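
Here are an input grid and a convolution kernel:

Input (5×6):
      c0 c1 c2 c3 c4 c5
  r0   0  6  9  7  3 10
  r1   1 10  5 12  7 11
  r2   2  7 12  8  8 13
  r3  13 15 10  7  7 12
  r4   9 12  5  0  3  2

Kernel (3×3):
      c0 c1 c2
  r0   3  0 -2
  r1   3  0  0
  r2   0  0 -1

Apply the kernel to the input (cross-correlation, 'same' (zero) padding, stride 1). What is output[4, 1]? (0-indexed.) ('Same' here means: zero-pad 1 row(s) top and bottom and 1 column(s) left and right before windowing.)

The receptive field on the zero-padded input at this output position is [13 15 10 / 9 12 5 / 0 0 0]. Elementwise product with the kernel and sum: 13·3 + 10·-2 + 9·3 + 0·-1.

46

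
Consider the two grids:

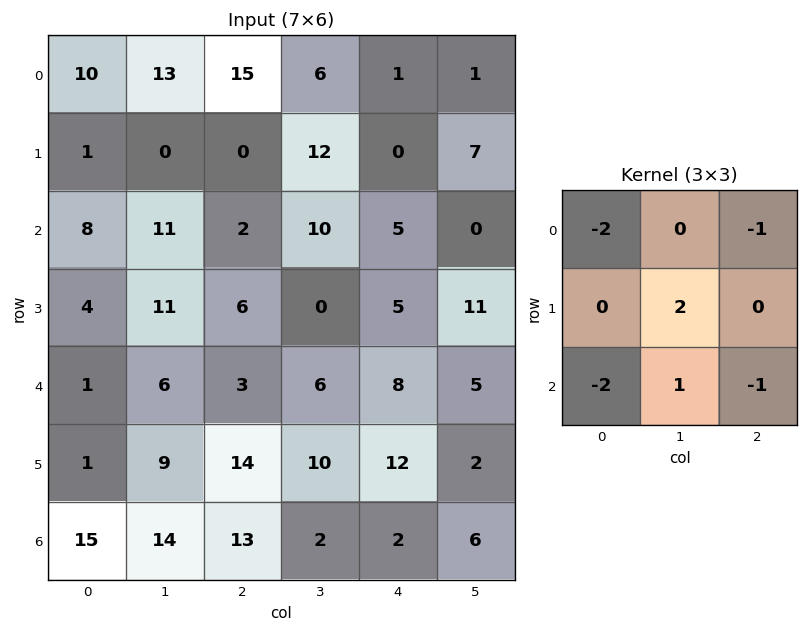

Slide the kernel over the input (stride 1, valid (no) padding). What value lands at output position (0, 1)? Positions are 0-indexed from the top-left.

-62

The receptive field on the input at this output position is [13 15 6 / 0 0 12 / 11 2 10]. Elementwise product with the kernel and sum: 13·-2 + 6·-1 + 0·2 + 11·-2 + 2·1 + 10·-1.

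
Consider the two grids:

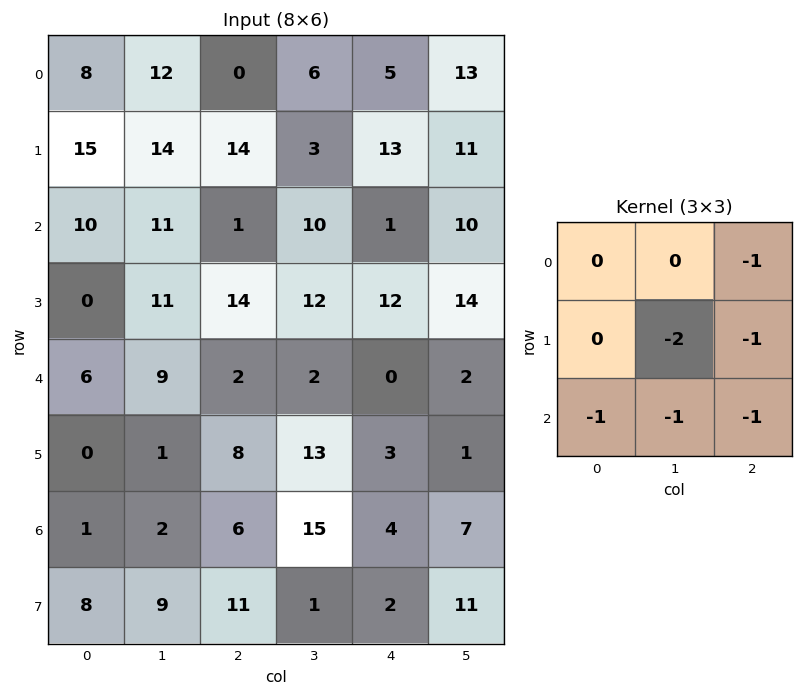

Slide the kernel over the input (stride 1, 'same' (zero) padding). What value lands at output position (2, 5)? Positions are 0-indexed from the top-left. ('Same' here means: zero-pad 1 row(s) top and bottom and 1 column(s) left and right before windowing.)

The receptive field on the zero-padded input at this output position is [13 11 0 / 1 10 0 / 12 14 0]. Elementwise product with the kernel and sum: 0·-1 + 10·-2 + 0·-1 + 12·-1 + 14·-1 + 0·-1.

-46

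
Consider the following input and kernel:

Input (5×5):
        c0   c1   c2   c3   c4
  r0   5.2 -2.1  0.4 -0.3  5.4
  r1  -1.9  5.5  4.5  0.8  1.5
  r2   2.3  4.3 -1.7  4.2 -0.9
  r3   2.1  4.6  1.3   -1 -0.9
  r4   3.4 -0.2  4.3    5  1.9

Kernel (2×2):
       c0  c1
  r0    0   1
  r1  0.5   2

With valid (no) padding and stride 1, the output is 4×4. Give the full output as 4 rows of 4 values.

Output[0,0]: The receptive field on the input at this output position is [5.2 -2.1 / -1.9 5.5]. Elementwise product with the kernel and sum: -2.1·1 + -1.9·0.5 + 5.5·2.
Output[0,1]: The receptive field on the input at this output position is [-2.1 0.4 / 5.5 4.5]. Elementwise product with the kernel and sum: 0.4·1 + 5.5·0.5 + 4.5·2.

7.95 12.15 3.55 8.8
15.25 3.25 8.35 1.8
14.55 3.2 2.85 -3.2
5.9 9.8 11.15 5.4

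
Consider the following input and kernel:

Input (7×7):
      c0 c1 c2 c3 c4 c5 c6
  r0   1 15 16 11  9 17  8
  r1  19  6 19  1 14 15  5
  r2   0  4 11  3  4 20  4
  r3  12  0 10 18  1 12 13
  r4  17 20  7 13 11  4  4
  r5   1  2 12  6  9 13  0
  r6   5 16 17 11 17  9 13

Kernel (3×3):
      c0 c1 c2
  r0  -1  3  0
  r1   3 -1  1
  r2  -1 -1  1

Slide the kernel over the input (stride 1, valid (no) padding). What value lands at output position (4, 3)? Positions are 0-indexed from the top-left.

23

The receptive field on the input at this output position is [13 11 4 / 6 9 13 / 11 17 9]. Elementwise product with the kernel and sum: 13·-1 + 11·3 + 6·3 + 9·-1 + 13·1 + 11·-1 + 17·-1 + 9·1.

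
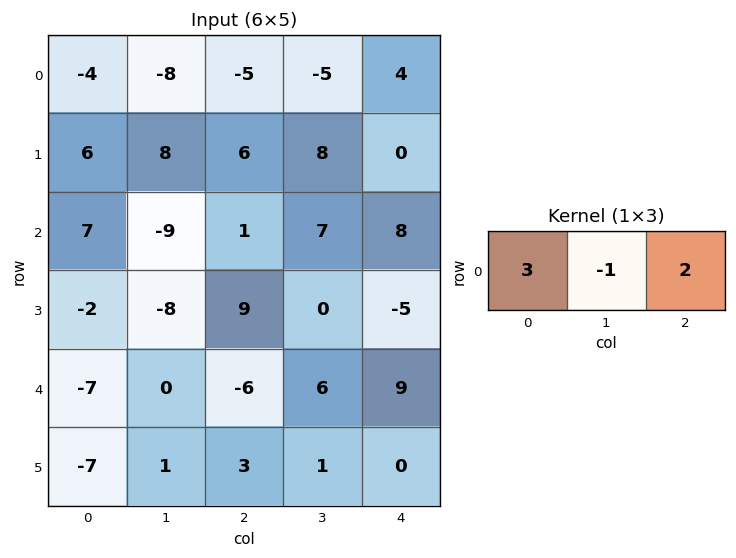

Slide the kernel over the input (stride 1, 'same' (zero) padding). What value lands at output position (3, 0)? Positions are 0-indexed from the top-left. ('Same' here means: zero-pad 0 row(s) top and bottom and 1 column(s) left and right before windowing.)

The receptive field on the zero-padded input at this output position is [0 -2 -8]. Elementwise product with the kernel and sum: 0·3 + -2·-1 + -8·2.

-14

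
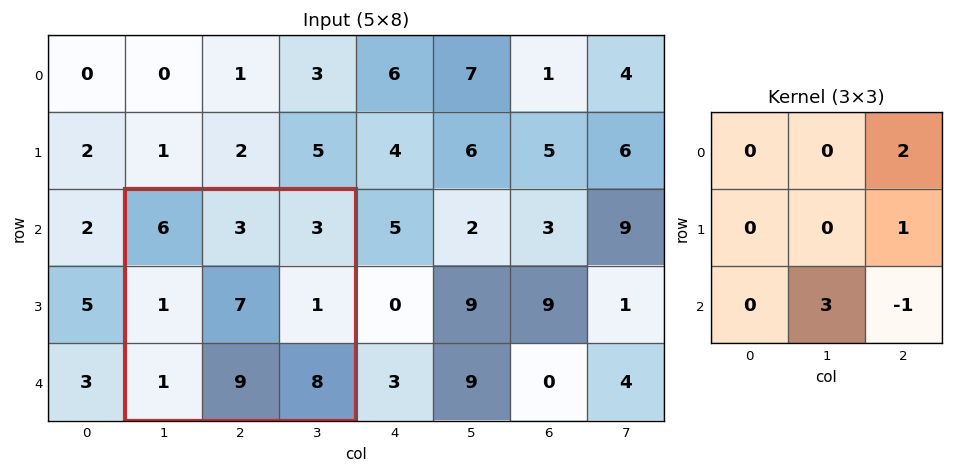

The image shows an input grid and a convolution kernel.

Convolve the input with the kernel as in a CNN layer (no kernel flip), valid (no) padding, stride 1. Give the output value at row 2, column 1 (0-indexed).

26

The receptive field on the input at this output position is [6 3 3 / 1 7 1 / 1 9 8]. Elementwise product with the kernel and sum: 3·2 + 1·1 + 9·3 + 8·-1.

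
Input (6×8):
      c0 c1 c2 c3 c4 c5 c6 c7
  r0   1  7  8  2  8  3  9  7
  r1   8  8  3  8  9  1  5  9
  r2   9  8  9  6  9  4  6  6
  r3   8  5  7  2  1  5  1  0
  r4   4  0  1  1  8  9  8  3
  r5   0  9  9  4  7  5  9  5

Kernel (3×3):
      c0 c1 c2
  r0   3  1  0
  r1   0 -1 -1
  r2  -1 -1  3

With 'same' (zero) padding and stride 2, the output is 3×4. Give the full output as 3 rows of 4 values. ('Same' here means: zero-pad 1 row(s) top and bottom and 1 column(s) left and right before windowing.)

8 3 -25 5
-2 6 32 -10
31 14 -6 6

Output[0,0]: The receptive field on the zero-padded input at this output position is [0 0 0 / 0 1 7 / 0 8 8]. Elementwise product with the kernel and sum: 0·3 + 0·1 + 1·-1 + 7·-1 + 0·-1 + 8·-1 + 8·3.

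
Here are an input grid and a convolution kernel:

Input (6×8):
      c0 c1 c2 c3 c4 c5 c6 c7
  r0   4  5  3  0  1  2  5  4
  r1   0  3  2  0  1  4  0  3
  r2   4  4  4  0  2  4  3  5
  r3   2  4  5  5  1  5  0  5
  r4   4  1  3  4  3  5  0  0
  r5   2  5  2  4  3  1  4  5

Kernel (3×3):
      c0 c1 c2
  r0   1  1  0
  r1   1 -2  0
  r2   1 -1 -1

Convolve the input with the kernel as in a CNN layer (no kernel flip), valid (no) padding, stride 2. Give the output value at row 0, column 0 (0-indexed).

The receptive field on the input at this output position is [4 5 3 / 0 3 2 / 4 4 4]. Elementwise product with the kernel and sum: 4·1 + 5·1 + 0·1 + 3·-2 + 4·1 + 4·-1 + 4·-1.

-1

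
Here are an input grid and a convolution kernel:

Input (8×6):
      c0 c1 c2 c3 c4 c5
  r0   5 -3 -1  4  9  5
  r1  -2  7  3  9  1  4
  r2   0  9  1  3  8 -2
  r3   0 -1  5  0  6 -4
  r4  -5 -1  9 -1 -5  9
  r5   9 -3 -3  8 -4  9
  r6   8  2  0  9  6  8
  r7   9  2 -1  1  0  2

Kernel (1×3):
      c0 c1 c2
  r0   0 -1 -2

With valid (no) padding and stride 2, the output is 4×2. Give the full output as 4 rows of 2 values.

5 -22
-11 -19
-17 11
-2 -21

Output[0,0]: The receptive field on the input at this output position is [5 -3 -1]. Elementwise product with the kernel and sum: -3·-1 + -1·-2.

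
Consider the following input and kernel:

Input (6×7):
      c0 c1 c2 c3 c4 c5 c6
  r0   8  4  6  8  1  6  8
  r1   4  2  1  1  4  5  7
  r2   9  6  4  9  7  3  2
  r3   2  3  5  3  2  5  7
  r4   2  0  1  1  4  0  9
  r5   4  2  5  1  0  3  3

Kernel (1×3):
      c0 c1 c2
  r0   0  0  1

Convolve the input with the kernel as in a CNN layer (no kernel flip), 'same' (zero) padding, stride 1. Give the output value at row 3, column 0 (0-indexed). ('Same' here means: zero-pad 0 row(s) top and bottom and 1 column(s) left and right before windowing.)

The receptive field on the zero-padded input at this output position is [0 2 3]. Elementwise product with the kernel and sum: 3·1.

3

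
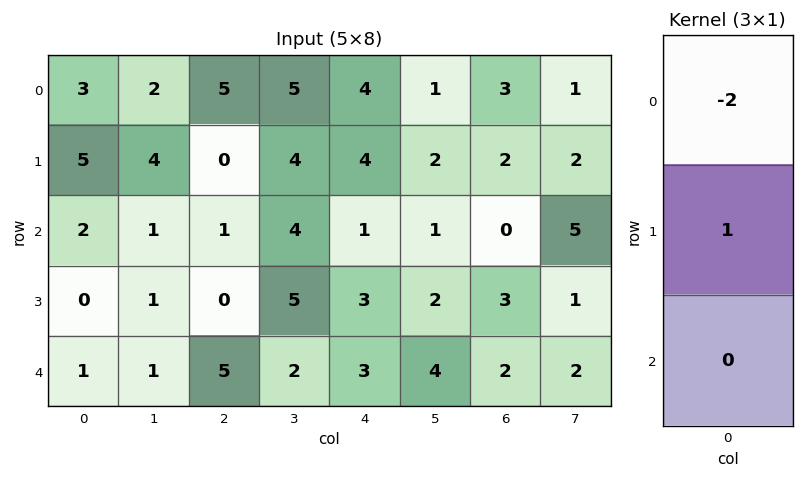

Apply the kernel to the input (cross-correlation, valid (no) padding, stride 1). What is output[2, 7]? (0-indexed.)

-9

The receptive field on the input at this output position is [5 / 1 / 2]. Elementwise product with the kernel and sum: 5·-2 + 1·1.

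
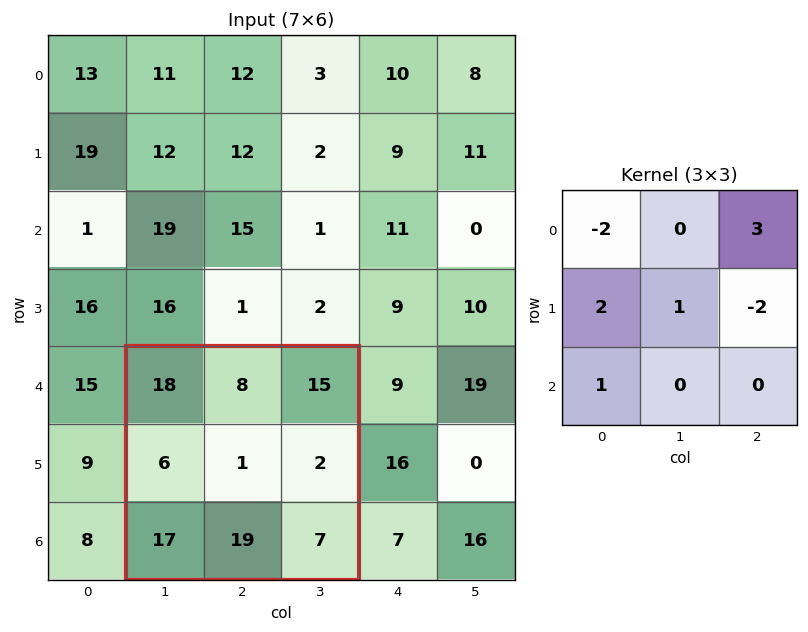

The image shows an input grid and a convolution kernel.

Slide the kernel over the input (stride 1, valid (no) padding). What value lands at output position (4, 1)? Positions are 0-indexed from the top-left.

The receptive field on the input at this output position is [18 8 15 / 6 1 2 / 17 19 7]. Elementwise product with the kernel and sum: 18·-2 + 15·3 + 6·2 + 1·1 + 2·-2 + 17·1.

35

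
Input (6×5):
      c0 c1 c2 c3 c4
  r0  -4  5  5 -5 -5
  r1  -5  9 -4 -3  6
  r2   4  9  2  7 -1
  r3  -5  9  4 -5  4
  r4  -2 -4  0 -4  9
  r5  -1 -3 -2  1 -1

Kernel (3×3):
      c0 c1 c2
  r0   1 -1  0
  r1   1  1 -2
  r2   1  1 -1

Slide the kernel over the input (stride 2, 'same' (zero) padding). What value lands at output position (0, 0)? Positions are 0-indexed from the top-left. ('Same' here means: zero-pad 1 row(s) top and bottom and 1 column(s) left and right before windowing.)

The receptive field on the zero-padded input at this output position is [0 0 0 / 0 -4 5 / 0 -5 9]. Elementwise product with the kernel and sum: 0·1 + 0·-1 + 0·1 + -4·1 + 5·-2 + 0·1 + -5·1 + 9·-1.

-28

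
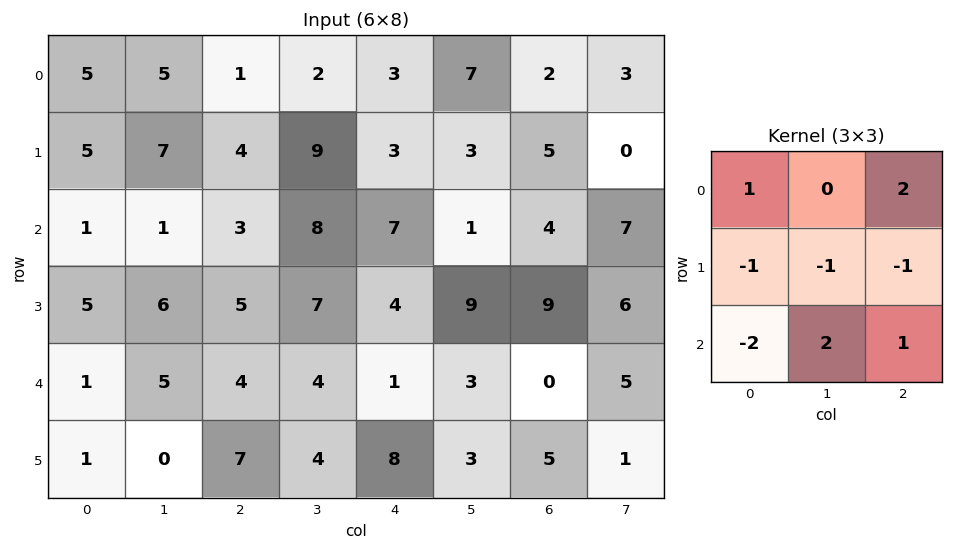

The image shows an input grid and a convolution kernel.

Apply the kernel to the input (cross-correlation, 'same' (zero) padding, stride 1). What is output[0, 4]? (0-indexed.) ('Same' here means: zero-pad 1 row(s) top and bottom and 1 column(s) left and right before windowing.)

The receptive field on the zero-padded input at this output position is [0 0 0 / 2 3 7 / 9 3 3]. Elementwise product with the kernel and sum: 0·1 + 0·2 + 2·-1 + 3·-1 + 7·-1 + 9·-2 + 3·2 + 3·1.

-21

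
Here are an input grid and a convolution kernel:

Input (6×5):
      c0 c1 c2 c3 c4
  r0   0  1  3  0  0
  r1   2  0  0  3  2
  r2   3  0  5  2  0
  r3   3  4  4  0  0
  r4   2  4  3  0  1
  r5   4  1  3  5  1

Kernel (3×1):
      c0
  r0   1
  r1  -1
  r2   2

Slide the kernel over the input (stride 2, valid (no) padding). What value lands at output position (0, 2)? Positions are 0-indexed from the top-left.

-2

The receptive field on the input at this output position is [0 / 2 / 0]. Elementwise product with the kernel and sum: 0·1 + 2·-1 + 0·2.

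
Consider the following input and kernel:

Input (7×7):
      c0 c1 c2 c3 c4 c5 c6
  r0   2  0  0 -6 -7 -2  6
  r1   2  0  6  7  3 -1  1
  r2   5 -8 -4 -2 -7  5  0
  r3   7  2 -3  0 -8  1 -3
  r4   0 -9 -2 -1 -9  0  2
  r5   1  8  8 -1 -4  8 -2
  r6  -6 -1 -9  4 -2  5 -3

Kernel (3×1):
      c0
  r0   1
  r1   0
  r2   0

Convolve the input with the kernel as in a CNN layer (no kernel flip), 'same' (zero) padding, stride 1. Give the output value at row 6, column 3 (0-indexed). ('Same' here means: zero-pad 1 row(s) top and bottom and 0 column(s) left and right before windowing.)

-1

The receptive field on the zero-padded input at this output position is [-1 / 4 / 0]. Elementwise product with the kernel and sum: -1·1.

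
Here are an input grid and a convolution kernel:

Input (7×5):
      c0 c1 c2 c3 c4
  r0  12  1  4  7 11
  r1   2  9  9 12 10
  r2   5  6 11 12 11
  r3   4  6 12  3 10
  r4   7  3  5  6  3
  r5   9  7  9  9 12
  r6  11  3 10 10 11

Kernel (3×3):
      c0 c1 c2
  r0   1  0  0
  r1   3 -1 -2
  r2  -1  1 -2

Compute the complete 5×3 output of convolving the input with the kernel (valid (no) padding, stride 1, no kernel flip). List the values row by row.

Output[0,0]: The receptive field on the input at this output position is [12 1 4 / 2 9 9 / 5 6 11]. Elementwise product with the kernel and sum: 12·1 + 2·3 + 9·-1 + 9·-2 + 5·-1 + 6·1 + 11·-2.

-30 -24 -22
-33 -8 -21
-27 -4 19
-8 -18 -9
-19 -16 -23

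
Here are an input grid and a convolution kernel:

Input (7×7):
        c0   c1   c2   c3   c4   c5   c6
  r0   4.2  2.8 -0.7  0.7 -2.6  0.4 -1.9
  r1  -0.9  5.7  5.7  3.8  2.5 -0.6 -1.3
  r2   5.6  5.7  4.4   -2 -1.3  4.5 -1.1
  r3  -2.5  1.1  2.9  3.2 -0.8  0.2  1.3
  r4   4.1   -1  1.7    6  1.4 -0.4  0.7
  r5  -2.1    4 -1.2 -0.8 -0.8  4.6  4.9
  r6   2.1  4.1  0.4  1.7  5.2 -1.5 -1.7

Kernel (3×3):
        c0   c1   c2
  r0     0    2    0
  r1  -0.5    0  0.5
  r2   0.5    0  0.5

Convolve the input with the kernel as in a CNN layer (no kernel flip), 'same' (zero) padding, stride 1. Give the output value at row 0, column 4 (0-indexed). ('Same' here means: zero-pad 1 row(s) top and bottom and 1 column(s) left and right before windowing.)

The receptive field on the zero-padded input at this output position is [0 0 0 / 0.7 -2.6 0.4 / 3.8 2.5 -0.6]. Elementwise product with the kernel and sum: 0·2 + 0.7·-0.5 + 0.4·0.5 + 3.8·0.5 + -0.6·0.5.

1.45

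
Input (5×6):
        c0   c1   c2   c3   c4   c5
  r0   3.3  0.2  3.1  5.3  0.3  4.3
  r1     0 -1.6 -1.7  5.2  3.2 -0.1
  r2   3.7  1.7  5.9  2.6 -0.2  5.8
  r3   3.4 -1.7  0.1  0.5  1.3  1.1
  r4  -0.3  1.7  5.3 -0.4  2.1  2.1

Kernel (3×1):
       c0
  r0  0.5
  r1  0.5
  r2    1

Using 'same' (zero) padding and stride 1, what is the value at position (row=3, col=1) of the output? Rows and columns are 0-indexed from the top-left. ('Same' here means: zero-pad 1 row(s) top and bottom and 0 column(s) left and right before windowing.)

1.7

The receptive field on the zero-padded input at this output position is [1.7 / -1.7 / 1.7]. Elementwise product with the kernel and sum: 1.7·0.5 + -1.7·0.5 + 1.7·1.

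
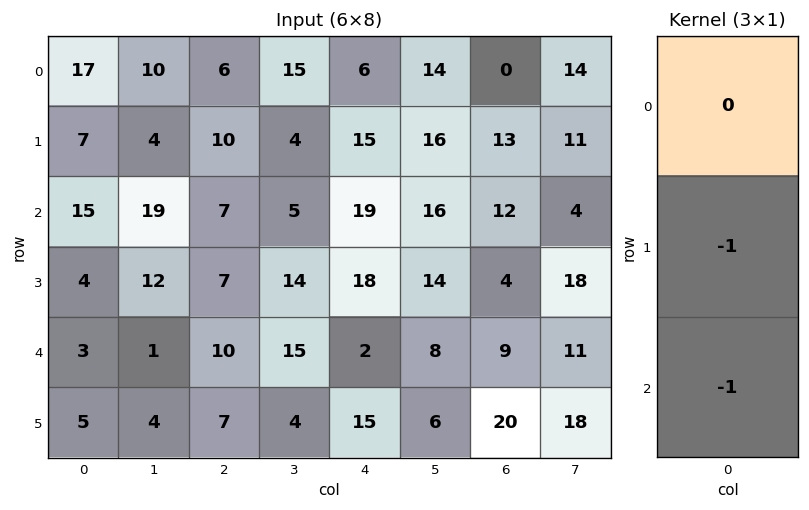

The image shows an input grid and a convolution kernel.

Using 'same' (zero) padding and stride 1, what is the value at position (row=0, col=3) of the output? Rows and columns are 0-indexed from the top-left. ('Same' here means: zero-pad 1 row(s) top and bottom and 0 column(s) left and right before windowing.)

-19

The receptive field on the zero-padded input at this output position is [0 / 15 / 4]. Elementwise product with the kernel and sum: 15·-1 + 4·-1.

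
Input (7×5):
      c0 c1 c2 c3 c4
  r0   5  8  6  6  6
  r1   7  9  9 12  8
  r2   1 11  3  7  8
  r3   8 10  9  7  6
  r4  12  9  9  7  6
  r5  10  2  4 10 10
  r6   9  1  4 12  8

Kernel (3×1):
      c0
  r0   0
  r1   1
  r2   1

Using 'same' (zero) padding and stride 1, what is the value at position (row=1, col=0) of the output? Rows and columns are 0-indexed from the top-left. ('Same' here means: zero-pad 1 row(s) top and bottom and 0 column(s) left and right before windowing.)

The receptive field on the zero-padded input at this output position is [5 / 7 / 1]. Elementwise product with the kernel and sum: 7·1 + 1·1.

8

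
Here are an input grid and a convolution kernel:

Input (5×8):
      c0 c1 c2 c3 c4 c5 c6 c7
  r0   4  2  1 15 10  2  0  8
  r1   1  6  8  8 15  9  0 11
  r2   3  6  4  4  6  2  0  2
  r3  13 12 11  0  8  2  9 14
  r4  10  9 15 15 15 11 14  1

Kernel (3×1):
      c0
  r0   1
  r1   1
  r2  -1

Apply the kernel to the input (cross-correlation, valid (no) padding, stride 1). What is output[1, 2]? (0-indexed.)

The receptive field on the input at this output position is [8 / 4 / 11]. Elementwise product with the kernel and sum: 8·1 + 4·1 + 11·-1.

1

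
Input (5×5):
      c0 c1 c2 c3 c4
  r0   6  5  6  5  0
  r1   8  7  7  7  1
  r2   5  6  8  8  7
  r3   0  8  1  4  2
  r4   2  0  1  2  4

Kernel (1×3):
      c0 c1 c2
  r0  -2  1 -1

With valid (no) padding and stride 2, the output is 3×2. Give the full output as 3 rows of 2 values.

-13 -7
-12 -15
-5 -4

Output[0,0]: The receptive field on the input at this output position is [6 5 6]. Elementwise product with the kernel and sum: 6·-2 + 5·1 + 6·-1.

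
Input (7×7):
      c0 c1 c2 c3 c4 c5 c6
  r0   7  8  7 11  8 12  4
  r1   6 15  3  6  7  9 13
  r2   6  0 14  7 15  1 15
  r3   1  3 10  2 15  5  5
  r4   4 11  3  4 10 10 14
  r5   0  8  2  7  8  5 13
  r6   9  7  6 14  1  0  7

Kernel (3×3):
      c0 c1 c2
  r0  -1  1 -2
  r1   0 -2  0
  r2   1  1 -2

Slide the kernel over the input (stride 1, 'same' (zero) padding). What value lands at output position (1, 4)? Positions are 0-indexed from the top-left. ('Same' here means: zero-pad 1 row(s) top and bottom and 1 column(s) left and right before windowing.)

-21

The receptive field on the zero-padded input at this output position is [11 8 12 / 6 7 9 / 7 15 1]. Elementwise product with the kernel and sum: 11·-1 + 8·1 + 12·-2 + 7·-2 + 7·1 + 15·1 + 1·-2.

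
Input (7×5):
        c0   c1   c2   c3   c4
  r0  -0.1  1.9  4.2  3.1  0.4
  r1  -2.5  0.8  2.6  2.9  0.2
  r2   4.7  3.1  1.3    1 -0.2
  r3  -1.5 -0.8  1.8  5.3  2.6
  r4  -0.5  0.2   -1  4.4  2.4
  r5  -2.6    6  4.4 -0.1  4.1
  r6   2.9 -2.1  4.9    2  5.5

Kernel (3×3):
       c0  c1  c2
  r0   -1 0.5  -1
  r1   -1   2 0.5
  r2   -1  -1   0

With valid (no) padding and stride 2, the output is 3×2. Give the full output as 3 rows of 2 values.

-5.55 -2.05
-3.35 6.1
17.6 -8.65

Output[0,0]: The receptive field on the input at this output position is [-0.1 1.9 4.2 / -2.5 0.8 2.6 / 4.7 3.1 1.3]. Elementwise product with the kernel and sum: -0.1·-1 + 1.9·0.5 + 4.2·-1 + -2.5·-1 + 0.8·2 + 2.6·0.5 + 4.7·-1 + 3.1·-1.
Output[0,1]: The receptive field on the input at this output position is [4.2 3.1 0.4 / 2.6 2.9 0.2 / 1.3 1 -0.2]. Elementwise product with the kernel and sum: 4.2·-1 + 3.1·0.5 + 0.4·-1 + 2.6·-1 + 2.9·2 + 0.2·0.5 + 1.3·-1 + 1·-1.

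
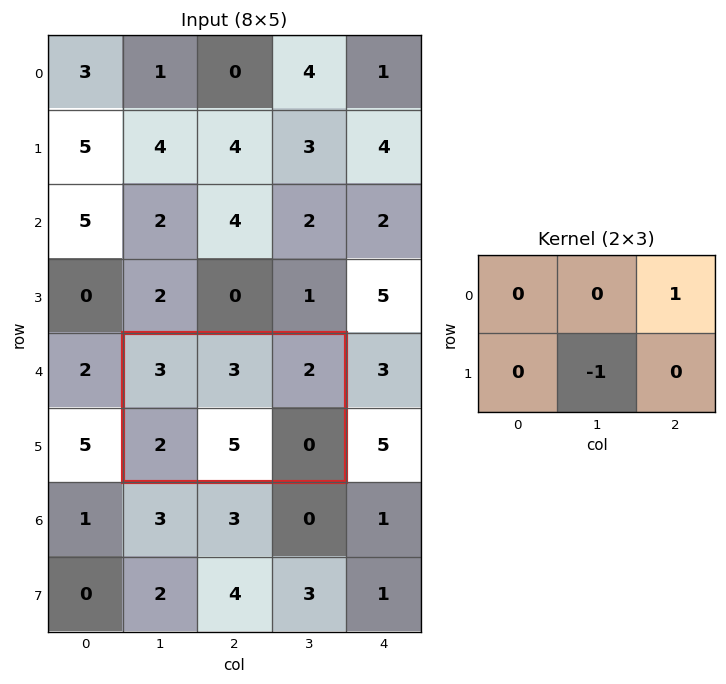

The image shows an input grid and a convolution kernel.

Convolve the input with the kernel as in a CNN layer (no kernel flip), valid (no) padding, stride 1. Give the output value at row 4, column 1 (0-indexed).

-3

The receptive field on the input at this output position is [3 3 2 / 2 5 0]. Elementwise product with the kernel and sum: 2·1 + 5·-1.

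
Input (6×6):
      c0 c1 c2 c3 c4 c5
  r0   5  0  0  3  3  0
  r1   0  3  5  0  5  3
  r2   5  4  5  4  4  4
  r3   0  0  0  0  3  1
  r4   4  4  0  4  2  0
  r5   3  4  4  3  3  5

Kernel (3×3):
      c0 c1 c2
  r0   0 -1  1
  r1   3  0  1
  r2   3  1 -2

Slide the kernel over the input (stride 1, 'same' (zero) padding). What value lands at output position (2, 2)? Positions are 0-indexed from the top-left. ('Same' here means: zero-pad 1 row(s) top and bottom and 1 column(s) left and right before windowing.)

11

The receptive field on the zero-padded input at this output position is [3 5 0 / 4 5 4 / 0 0 0]. Elementwise product with the kernel and sum: 5·-1 + 0·1 + 4·3 + 4·1 + 0·3 + 0·1 + 0·-2.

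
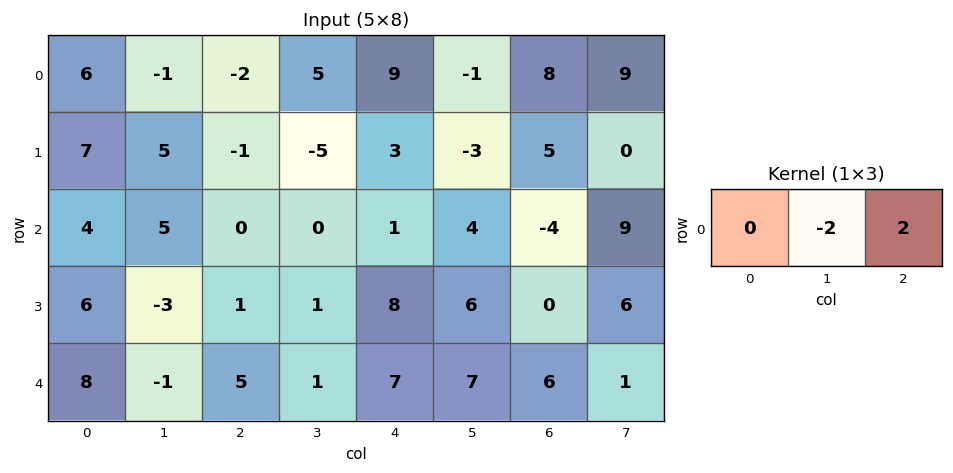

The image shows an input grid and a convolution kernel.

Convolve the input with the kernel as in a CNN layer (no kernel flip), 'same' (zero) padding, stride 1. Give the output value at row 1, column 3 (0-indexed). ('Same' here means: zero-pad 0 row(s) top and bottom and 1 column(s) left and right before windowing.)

The receptive field on the zero-padded input at this output position is [-1 -5 3]. Elementwise product with the kernel and sum: -5·-2 + 3·2.

16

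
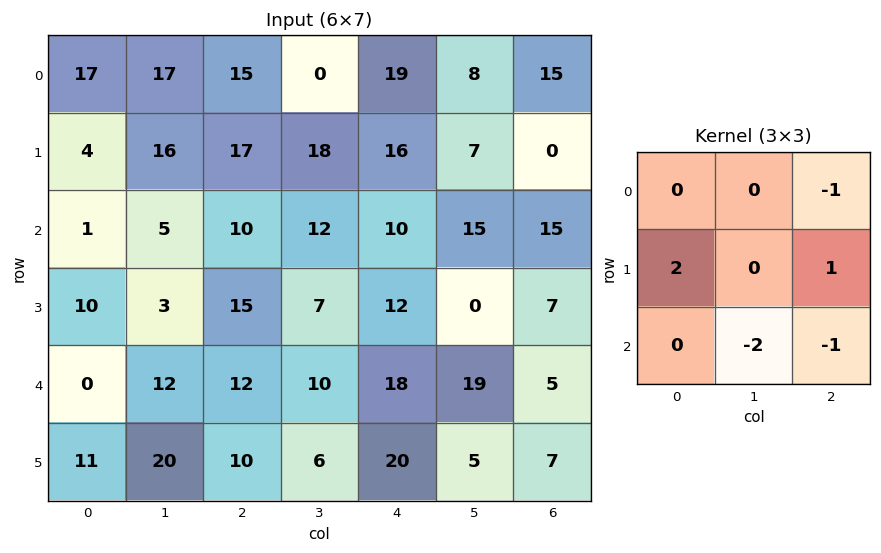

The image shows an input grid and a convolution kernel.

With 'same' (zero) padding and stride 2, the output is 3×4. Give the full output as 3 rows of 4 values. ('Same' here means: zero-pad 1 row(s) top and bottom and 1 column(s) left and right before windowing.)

-7 -18 -31 16
-34 -33 8 16
-33 1 -6 24

Output[0,0]: The receptive field on the zero-padded input at this output position is [0 0 0 / 0 17 17 / 0 4 16]. Elementwise product with the kernel and sum: 0·-1 + 0·2 + 17·1 + 4·-2 + 16·-1.
Output[0,1]: The receptive field on the zero-padded input at this output position is [0 0 0 / 17 15 0 / 16 17 18]. Elementwise product with the kernel and sum: 0·-1 + 17·2 + 0·1 + 17·-2 + 18·-1.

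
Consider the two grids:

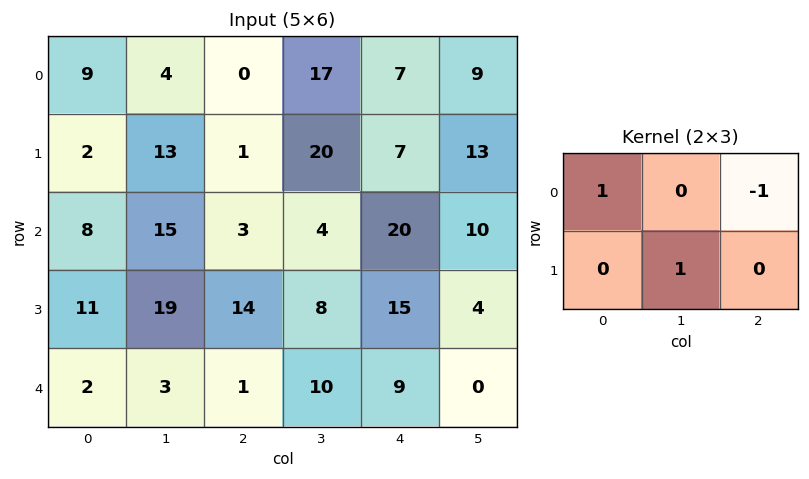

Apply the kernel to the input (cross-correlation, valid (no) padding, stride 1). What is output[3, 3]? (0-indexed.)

The receptive field on the input at this output position is [8 15 4 / 10 9 0]. Elementwise product with the kernel and sum: 8·1 + 4·-1 + 9·1.

13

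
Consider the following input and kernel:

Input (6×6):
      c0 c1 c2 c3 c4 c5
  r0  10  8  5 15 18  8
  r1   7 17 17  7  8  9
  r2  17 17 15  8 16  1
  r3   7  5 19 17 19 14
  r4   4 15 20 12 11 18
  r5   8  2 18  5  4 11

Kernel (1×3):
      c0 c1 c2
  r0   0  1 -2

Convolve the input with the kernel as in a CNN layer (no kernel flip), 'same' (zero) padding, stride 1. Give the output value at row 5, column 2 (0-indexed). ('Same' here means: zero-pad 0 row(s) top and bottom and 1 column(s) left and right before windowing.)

The receptive field on the zero-padded input at this output position is [2 18 5]. Elementwise product with the kernel and sum: 18·1 + 5·-2.

8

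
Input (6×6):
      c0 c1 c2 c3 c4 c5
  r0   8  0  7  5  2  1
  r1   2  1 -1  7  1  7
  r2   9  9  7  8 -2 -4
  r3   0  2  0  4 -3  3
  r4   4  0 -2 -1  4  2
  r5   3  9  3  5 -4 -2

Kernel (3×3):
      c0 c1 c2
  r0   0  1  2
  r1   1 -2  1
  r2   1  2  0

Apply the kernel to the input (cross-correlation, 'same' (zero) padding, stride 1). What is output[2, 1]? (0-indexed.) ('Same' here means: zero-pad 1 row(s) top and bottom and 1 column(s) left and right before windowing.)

The receptive field on the zero-padded input at this output position is [2 1 -1 / 9 9 7 / 0 2 0]. Elementwise product with the kernel and sum: 1·1 + -1·2 + 9·1 + 9·-2 + 7·1 + 0·1 + 2·2.

1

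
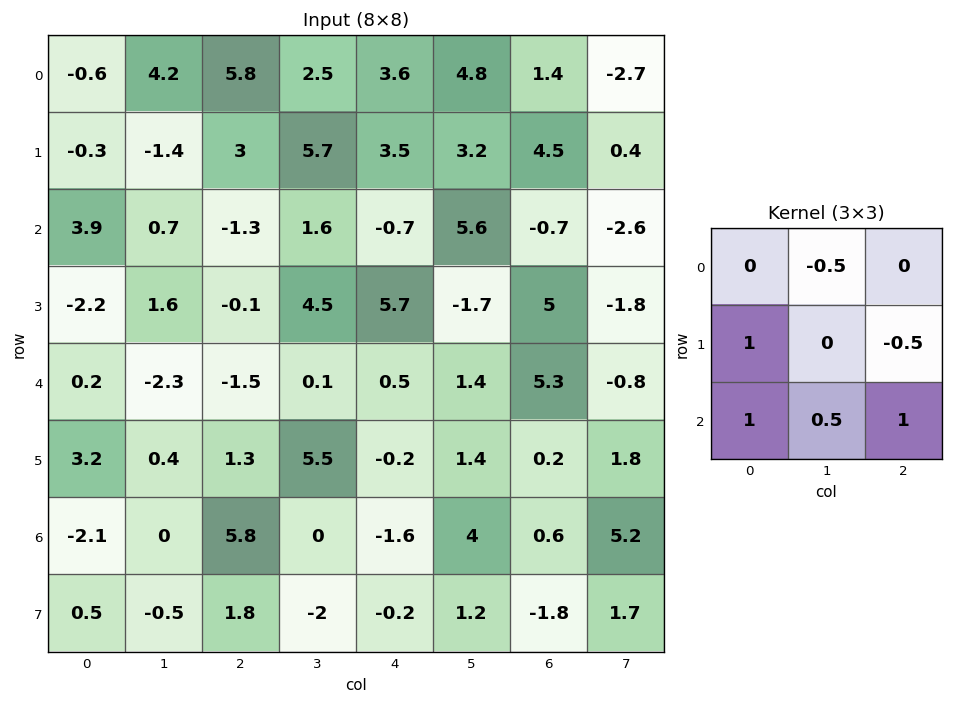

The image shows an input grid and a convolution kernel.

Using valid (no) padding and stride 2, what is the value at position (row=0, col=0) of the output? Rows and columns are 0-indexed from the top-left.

-0.95

The receptive field on the input at this output position is [-0.6 4.2 5.8 / -0.3 -1.4 3 / 3.9 0.7 -1.3]. Elementwise product with the kernel and sum: 4.2·-0.5 + -0.3·1 + 3·-0.5 + 3.9·1 + 0.7·0.5 + -1.3·1.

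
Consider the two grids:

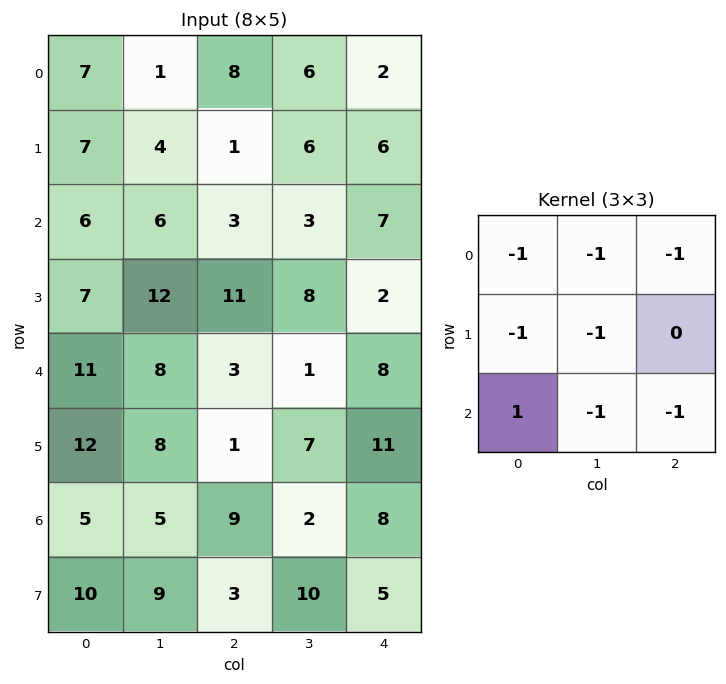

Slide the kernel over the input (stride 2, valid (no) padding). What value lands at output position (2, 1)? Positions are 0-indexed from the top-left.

The receptive field on the input at this output position is [3 1 8 / 1 7 11 / 9 2 8]. Elementwise product with the kernel and sum: 3·-1 + 1·-1 + 8·-1 + 1·-1 + 7·-1 + 9·1 + 2·-1 + 8·-1.

-21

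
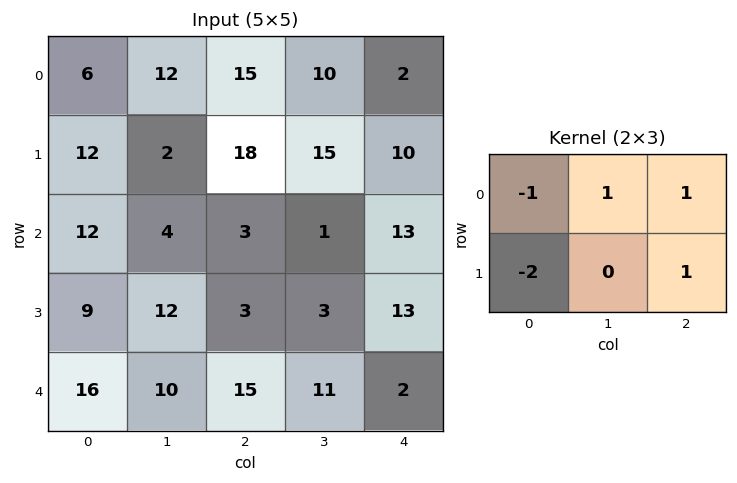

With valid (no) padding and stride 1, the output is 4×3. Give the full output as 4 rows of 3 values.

Output[0,0]: The receptive field on the input at this output position is [6 12 15 / 12 2 18]. Elementwise product with the kernel and sum: 6·-1 + 12·1 + 15·1 + 12·-2 + 18·1.

15 24 -29
-13 24 14
-20 -21 18
-11 -15 -15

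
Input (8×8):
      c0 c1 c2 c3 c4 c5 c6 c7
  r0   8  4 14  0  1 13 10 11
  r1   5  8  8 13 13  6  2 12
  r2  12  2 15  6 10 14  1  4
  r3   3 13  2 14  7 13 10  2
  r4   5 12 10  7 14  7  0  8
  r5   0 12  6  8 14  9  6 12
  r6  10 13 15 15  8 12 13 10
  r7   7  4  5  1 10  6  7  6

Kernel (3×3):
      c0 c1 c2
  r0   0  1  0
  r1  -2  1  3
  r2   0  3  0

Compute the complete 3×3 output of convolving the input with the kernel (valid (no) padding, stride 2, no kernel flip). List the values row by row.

Output[0,0]: The receptive field on the input at this output position is [8 4 14 / 5 8 8 / 12 2 15]. Elementwise product with the kernel and sum: 4·1 + 5·-2 + 8·1 + 8·3 + 2·3.

32 54 41
51 58 64
81 90 42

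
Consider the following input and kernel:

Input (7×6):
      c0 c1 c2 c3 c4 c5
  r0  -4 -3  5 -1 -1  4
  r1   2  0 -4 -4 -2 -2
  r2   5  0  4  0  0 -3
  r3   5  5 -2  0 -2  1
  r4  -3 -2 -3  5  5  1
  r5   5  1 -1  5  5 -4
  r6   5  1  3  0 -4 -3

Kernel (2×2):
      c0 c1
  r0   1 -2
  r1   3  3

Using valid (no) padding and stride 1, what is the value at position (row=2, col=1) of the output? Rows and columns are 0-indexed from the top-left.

The receptive field on the input at this output position is [0 4 / 5 -2]. Elementwise product with the kernel and sum: 0·1 + 4·-2 + 5·3 + -2·3.

1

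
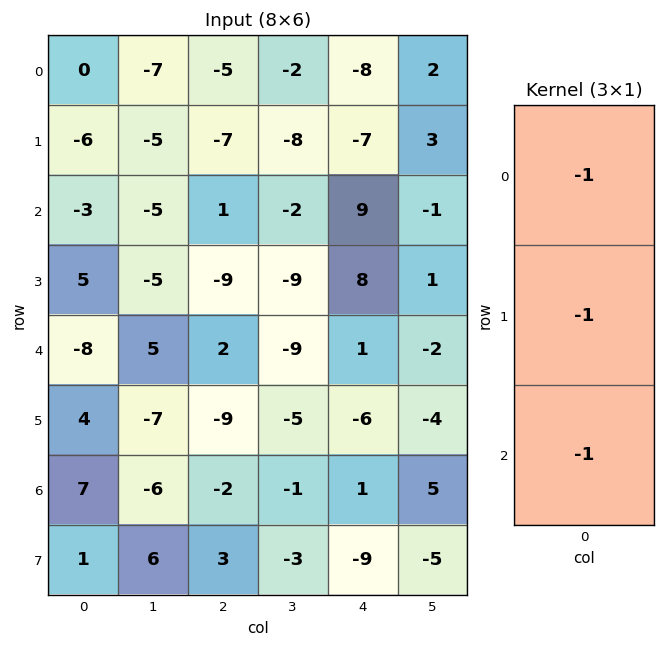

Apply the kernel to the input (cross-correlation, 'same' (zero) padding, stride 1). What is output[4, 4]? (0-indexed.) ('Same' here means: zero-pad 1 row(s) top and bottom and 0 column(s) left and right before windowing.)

-3

The receptive field on the zero-padded input at this output position is [8 / 1 / -6]. Elementwise product with the kernel and sum: 8·-1 + 1·-1 + -6·-1.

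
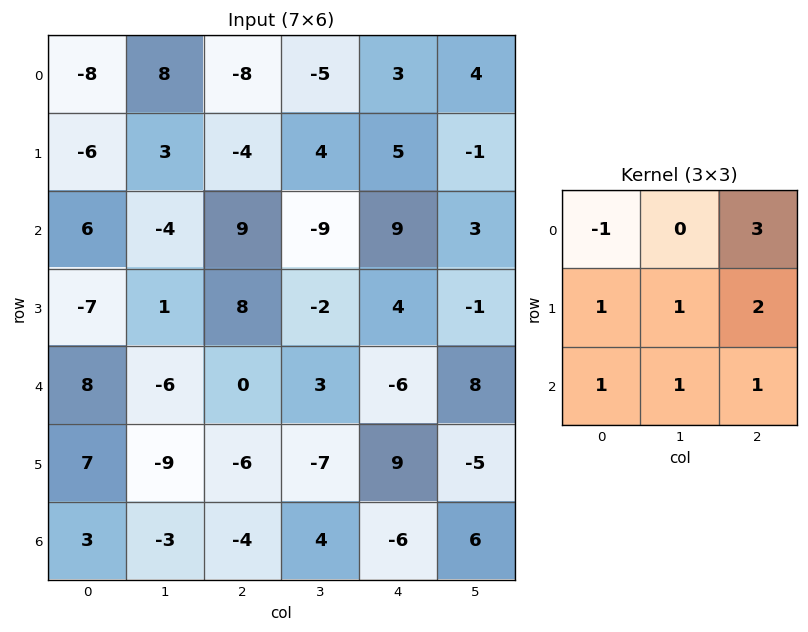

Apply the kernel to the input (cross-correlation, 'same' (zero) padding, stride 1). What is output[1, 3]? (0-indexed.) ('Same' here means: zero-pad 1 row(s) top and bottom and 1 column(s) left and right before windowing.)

36

The receptive field on the zero-padded input at this output position is [-8 -5 3 / -4 4 5 / 9 -9 9]. Elementwise product with the kernel and sum: -8·-1 + 3·3 + -4·1 + 4·1 + 5·2 + 9·1 + -9·1 + 9·1.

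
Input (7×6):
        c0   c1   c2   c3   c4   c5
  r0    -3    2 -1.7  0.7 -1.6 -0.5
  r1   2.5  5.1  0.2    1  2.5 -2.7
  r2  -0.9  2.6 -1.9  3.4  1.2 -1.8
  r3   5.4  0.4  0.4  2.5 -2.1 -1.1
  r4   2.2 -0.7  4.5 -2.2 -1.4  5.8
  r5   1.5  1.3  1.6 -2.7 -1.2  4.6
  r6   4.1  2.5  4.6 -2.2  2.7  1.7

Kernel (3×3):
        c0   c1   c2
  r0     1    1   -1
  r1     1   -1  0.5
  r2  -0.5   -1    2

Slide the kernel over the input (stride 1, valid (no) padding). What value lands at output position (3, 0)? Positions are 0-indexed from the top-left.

The receptive field on the input at this output position is [5.4 0.4 0.4 / 2.2 -0.7 4.5 / 1.5 1.3 1.6]. Elementwise product with the kernel and sum: 5.4·1 + 0.4·1 + 0.4·-1 + 2.2·1 + -0.7·-1 + 4.5·0.5 + 1.5·-0.5 + 1.3·-1 + 1.6·2.

11.7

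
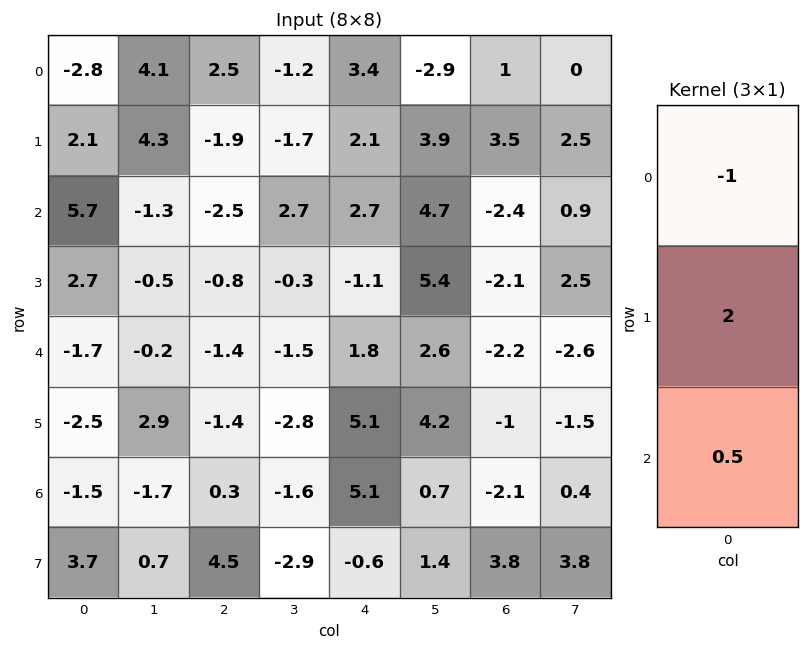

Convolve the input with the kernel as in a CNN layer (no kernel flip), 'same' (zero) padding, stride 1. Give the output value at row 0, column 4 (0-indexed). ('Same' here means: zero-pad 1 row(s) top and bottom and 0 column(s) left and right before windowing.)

The receptive field on the zero-padded input at this output position is [0 / 3.4 / 2.1]. Elementwise product with the kernel and sum: 0·-1 + 3.4·2 + 2.1·0.5.

7.85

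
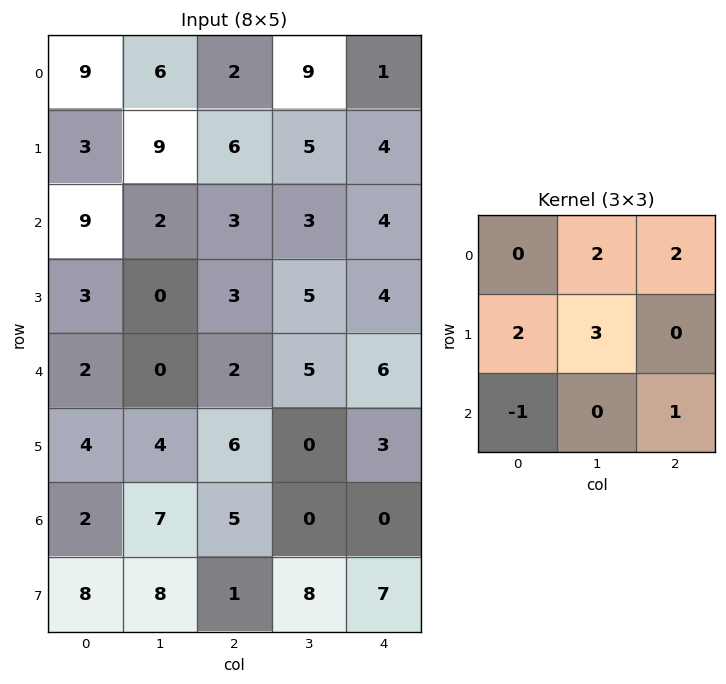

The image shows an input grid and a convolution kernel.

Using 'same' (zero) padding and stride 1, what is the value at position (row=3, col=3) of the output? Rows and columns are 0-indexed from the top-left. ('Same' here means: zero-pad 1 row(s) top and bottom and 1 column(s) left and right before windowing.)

39

The receptive field on the zero-padded input at this output position is [3 3 4 / 3 5 4 / 2 5 6]. Elementwise product with the kernel and sum: 3·2 + 4·2 + 3·2 + 5·3 + 2·-1 + 6·1.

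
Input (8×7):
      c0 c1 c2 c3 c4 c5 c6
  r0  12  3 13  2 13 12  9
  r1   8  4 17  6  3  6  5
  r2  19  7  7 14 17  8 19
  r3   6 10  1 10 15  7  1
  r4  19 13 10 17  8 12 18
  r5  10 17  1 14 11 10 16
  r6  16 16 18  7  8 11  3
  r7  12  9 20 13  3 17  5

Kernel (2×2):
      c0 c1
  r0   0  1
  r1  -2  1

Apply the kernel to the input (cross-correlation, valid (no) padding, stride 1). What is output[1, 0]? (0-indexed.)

-27

The receptive field on the input at this output position is [8 4 / 19 7]. Elementwise product with the kernel and sum: 4·1 + 19·-2 + 7·1.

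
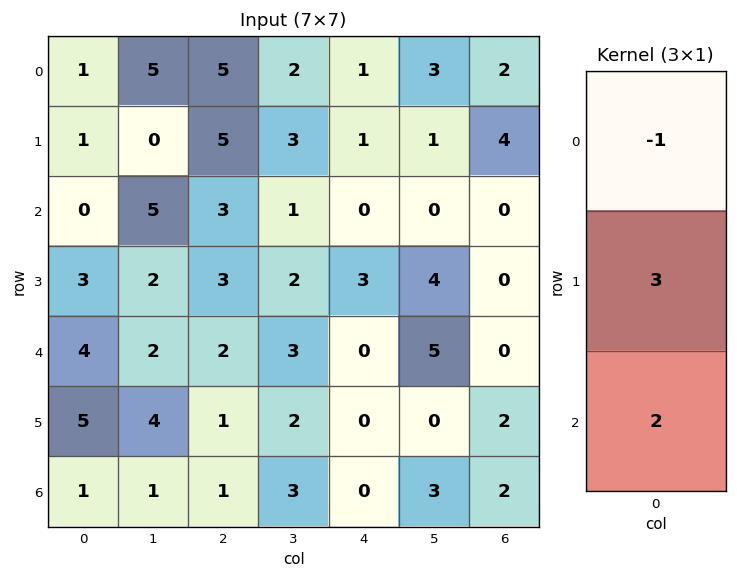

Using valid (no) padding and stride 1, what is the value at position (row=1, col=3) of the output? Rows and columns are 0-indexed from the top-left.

4

The receptive field on the input at this output position is [3 / 1 / 2]. Elementwise product with the kernel and sum: 3·-1 + 1·3 + 2·2.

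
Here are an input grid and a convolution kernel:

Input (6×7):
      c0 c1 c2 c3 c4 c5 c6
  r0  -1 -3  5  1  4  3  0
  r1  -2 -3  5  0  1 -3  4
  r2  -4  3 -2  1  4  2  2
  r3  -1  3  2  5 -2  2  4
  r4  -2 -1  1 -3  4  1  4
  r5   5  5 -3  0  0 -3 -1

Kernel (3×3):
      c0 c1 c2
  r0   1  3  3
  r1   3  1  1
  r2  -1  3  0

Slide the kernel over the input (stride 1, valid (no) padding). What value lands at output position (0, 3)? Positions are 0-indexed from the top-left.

The receptive field on the input at this output position is [1 4 3 / 0 1 -3 / 1 4 2]. Elementwise product with the kernel and sum: 1·1 + 4·3 + 3·3 + 0·3 + 1·1 + -3·1 + 1·-1 + 4·3.

31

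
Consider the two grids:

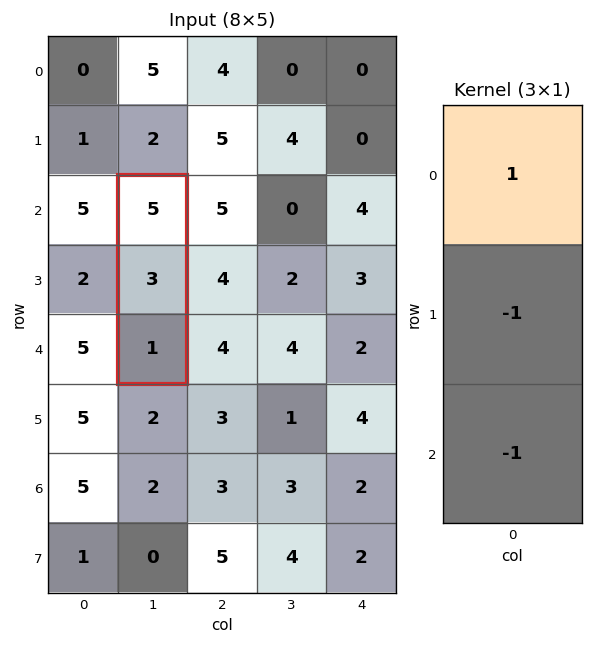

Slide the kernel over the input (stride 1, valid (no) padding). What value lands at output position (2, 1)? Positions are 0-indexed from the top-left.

1

The receptive field on the input at this output position is [5 / 3 / 1]. Elementwise product with the kernel and sum: 5·1 + 3·-1 + 1·-1.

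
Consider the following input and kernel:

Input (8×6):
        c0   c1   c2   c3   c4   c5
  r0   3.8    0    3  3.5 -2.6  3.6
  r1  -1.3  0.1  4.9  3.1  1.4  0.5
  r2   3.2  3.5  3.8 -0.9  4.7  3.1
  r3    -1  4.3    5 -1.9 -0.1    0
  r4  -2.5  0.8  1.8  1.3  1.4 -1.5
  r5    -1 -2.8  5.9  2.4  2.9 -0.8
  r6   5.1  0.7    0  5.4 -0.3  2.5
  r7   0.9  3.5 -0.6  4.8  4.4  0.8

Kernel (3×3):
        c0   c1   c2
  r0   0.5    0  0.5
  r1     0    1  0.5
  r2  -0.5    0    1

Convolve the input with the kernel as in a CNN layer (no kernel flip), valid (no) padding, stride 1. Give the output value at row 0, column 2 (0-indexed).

The receptive field on the input at this output position is [3 3.5 -2.6 / 4.9 3.1 1.4 / 3.8 -0.9 4.7]. Elementwise product with the kernel and sum: 3·0.5 + -2.6·0.5 + 3.1·1 + 1.4·0.5 + 3.8·-0.5 + 4.7·1.

6.8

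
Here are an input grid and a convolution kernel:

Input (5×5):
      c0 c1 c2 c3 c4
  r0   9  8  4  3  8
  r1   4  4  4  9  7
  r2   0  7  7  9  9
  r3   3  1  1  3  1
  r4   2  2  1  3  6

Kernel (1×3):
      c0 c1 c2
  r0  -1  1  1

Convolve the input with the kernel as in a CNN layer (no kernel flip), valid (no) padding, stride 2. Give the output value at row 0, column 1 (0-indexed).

7

The receptive field on the input at this output position is [4 3 8]. Elementwise product with the kernel and sum: 4·-1 + 3·1 + 8·1.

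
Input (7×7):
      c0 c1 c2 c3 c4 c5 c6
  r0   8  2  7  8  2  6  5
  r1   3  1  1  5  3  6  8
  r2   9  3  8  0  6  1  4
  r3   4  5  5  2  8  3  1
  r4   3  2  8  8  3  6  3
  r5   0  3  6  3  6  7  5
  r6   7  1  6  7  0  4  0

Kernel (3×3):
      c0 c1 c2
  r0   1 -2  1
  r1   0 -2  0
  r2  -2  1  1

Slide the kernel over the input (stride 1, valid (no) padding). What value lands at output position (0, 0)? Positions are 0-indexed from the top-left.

The receptive field on the input at this output position is [8 2 7 / 3 1 1 / 9 3 8]. Elementwise product with the kernel and sum: 8·1 + 2·-2 + 7·1 + 1·-2 + 9·-2 + 3·1 + 8·1.

2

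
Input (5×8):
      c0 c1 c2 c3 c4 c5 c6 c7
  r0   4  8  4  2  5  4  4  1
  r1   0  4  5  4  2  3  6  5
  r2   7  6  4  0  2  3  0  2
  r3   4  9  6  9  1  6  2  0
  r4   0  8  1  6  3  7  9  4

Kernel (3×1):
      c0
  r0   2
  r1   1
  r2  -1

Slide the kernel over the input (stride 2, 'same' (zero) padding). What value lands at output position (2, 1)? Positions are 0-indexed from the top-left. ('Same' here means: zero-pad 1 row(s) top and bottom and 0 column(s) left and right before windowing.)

13

The receptive field on the zero-padded input at this output position is [6 / 1 / 0]. Elementwise product with the kernel and sum: 6·2 + 1·1 + 0·-1.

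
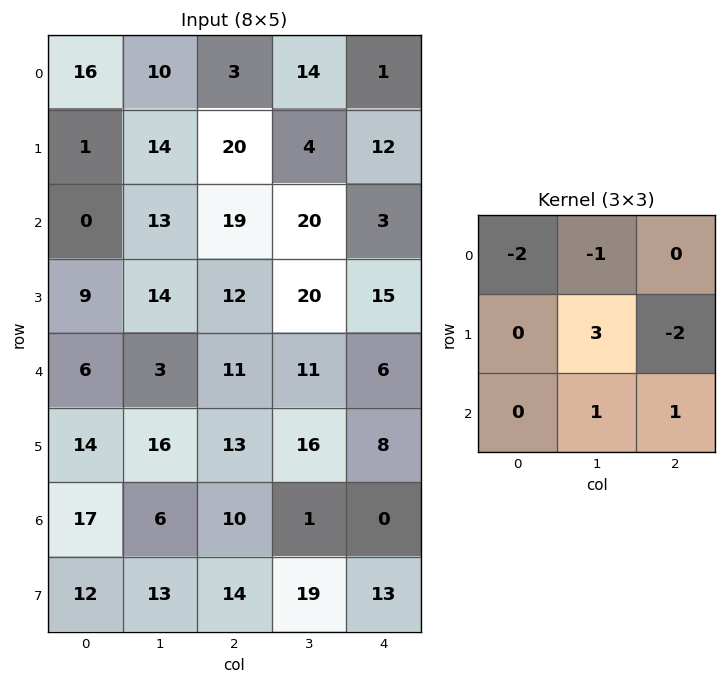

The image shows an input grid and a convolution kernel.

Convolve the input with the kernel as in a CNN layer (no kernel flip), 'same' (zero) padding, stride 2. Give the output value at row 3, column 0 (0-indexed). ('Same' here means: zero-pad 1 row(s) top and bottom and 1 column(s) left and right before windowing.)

50

The receptive field on the zero-padded input at this output position is [0 14 16 / 0 17 6 / 0 12 13]. Elementwise product with the kernel and sum: 0·-2 + 14·-1 + 17·3 + 6·-2 + 12·1 + 13·1.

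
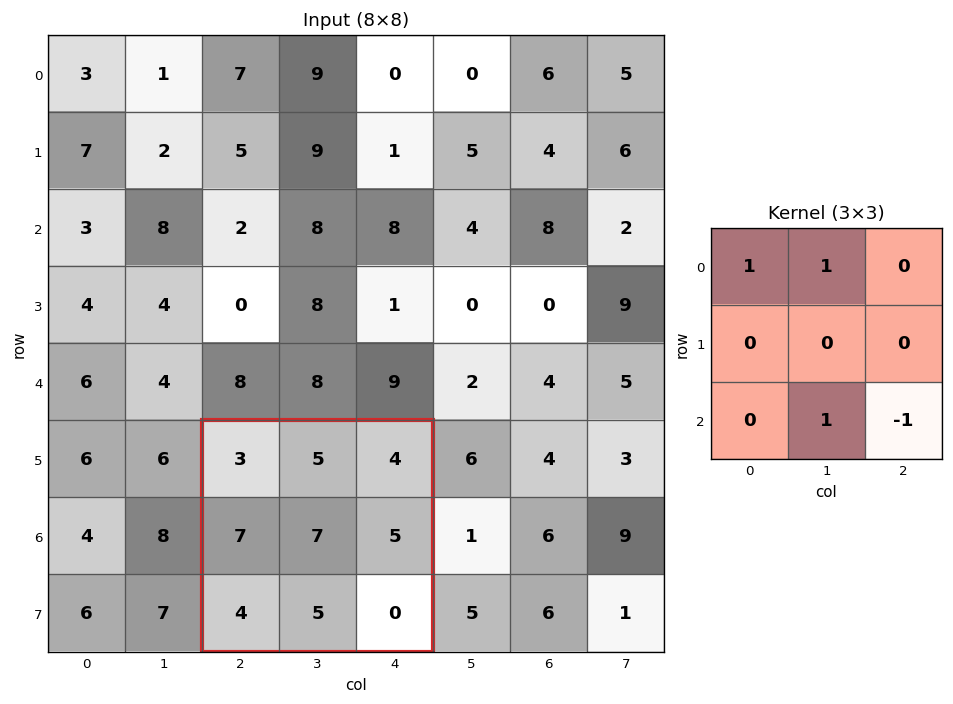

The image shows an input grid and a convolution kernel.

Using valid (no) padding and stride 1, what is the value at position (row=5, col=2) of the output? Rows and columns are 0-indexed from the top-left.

The receptive field on the input at this output position is [3 5 4 / 7 7 5 / 4 5 0]. Elementwise product with the kernel and sum: 3·1 + 5·1 + 5·1 + 0·-1.

13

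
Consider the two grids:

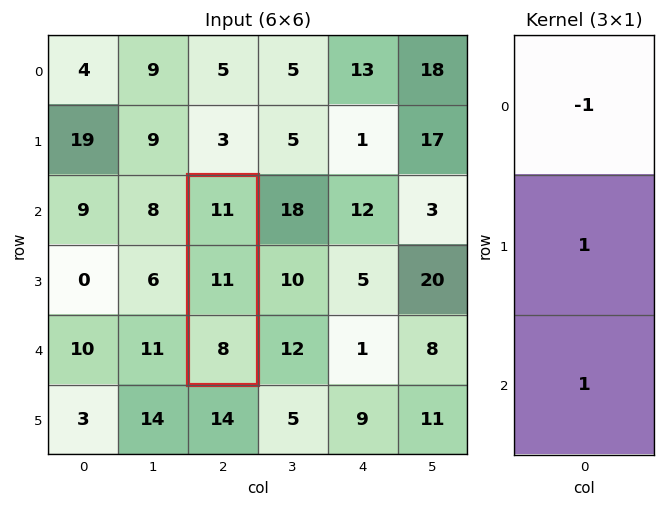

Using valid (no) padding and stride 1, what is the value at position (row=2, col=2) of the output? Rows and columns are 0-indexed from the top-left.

8

The receptive field on the input at this output position is [11 / 11 / 8]. Elementwise product with the kernel and sum: 11·-1 + 11·1 + 8·1.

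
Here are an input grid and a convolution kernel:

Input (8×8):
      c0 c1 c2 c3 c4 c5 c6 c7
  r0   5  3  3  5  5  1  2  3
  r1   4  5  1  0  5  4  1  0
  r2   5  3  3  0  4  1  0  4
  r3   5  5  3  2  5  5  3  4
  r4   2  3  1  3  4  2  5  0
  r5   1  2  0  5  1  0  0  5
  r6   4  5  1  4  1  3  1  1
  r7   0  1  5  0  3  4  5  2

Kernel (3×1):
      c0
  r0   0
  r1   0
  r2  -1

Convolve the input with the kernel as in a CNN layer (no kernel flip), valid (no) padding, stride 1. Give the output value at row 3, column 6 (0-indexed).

0

The receptive field on the input at this output position is [3 / 5 / 0]. Elementwise product with the kernel and sum: 0·-1.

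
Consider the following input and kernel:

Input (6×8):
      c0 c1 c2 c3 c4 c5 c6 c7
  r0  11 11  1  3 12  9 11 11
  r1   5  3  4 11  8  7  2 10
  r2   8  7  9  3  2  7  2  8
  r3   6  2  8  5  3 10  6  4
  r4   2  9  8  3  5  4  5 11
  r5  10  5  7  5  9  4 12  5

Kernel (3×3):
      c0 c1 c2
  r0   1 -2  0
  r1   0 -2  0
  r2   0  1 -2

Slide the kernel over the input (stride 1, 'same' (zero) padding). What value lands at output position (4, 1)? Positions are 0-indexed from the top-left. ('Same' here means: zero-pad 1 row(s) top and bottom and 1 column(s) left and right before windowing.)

The receptive field on the zero-padded input at this output position is [6 2 8 / 2 9 8 / 10 5 7]. Elementwise product with the kernel and sum: 6·1 + 2·-2 + 9·-2 + 5·1 + 7·-2.

-25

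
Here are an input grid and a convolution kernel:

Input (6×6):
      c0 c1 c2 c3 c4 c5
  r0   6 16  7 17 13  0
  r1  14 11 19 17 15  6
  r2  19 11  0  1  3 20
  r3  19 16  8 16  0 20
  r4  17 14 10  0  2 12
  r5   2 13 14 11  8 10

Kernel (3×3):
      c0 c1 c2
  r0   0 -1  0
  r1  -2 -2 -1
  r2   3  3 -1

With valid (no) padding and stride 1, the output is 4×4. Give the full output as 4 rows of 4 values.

5 -52 -104 -91
26 14 50 -15
-6 8 -21 -61
-57 14 29 31

Output[0,0]: The receptive field on the input at this output position is [6 16 7 / 14 11 19 / 19 11 0]. Elementwise product with the kernel and sum: 16·-1 + 14·-2 + 11·-2 + 19·-1 + 19·3 + 11·3 + 0·-1.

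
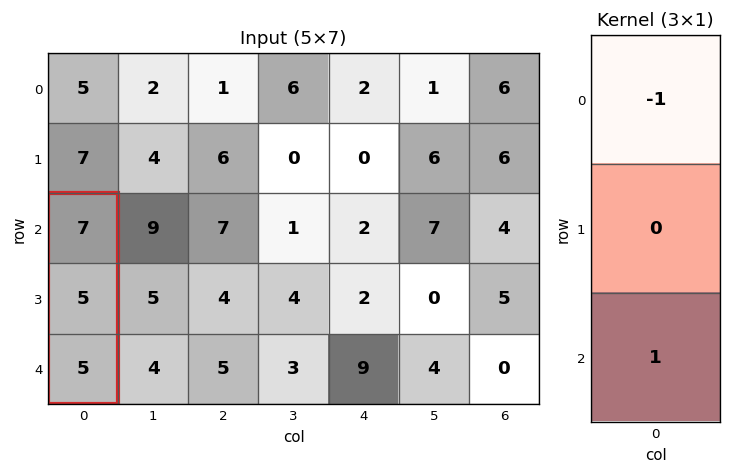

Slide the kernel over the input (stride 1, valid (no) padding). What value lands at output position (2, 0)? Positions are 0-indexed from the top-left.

The receptive field on the input at this output position is [7 / 5 / 5]. Elementwise product with the kernel and sum: 7·-1 + 5·1.

-2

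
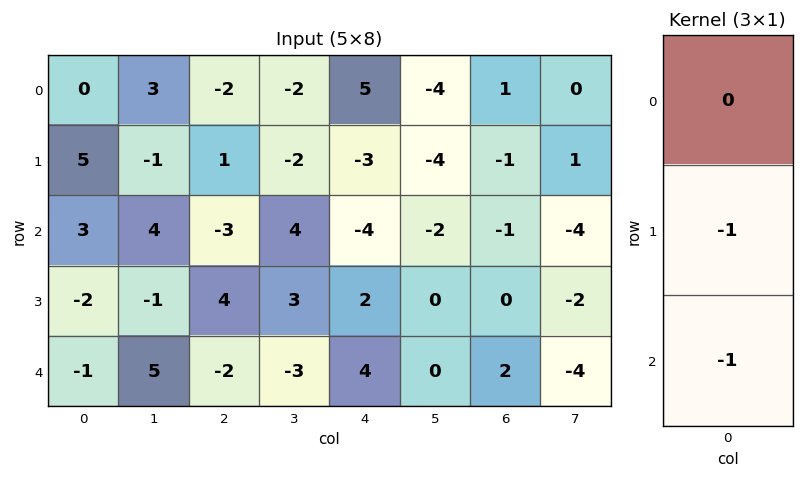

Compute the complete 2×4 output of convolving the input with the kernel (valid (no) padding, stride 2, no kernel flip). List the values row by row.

Output[0,0]: The receptive field on the input at this output position is [0 / 5 / 3]. Elementwise product with the kernel and sum: 5·-1 + 3·-1.
Output[0,1]: The receptive field on the input at this output position is [-2 / 1 / -3]. Elementwise product with the kernel and sum: 1·-1 + -3·-1.

-8 2 7 2
3 -2 -6 -2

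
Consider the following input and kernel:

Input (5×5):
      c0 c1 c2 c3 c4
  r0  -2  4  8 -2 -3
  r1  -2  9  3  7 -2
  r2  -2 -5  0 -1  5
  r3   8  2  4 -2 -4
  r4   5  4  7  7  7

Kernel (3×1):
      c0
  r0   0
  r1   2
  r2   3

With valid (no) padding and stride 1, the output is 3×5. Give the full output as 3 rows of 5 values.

-10 3 6 11 11
20 -4 12 -8 -2
31 16 29 17 13

Output[0,0]: The receptive field on the input at this output position is [-2 / -2 / -2]. Elementwise product with the kernel and sum: -2·2 + -2·3.
Output[0,1]: The receptive field on the input at this output position is [4 / 9 / -5]. Elementwise product with the kernel and sum: 9·2 + -5·3.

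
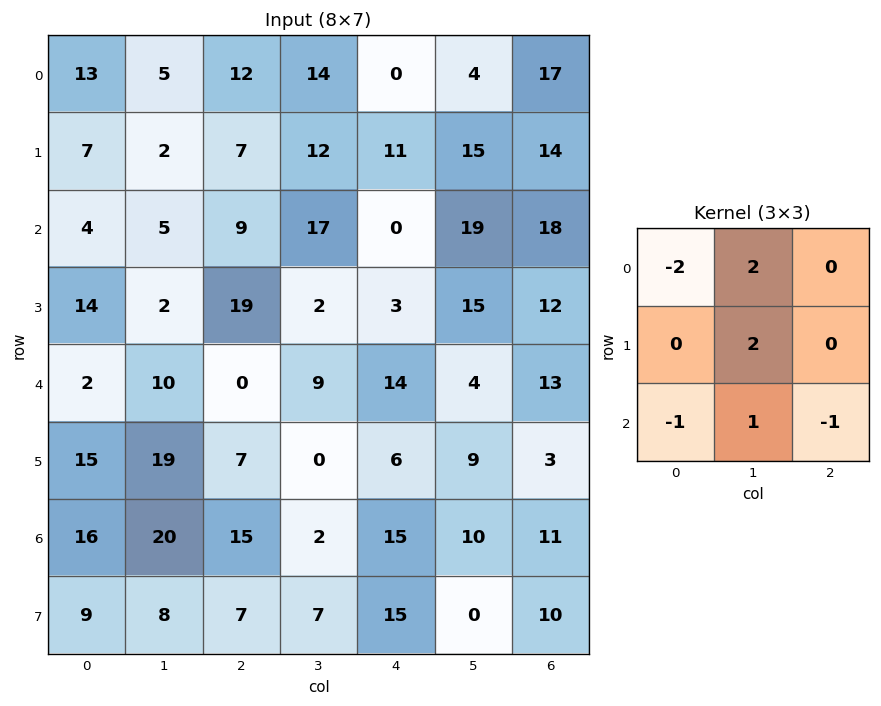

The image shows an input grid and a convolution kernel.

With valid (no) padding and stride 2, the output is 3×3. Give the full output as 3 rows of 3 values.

Output[0,0]: The receptive field on the input at this output position is [13 5 12 / 7 2 7 / 4 5 9]. Elementwise product with the kernel and sum: 13·-2 + 5·2 + 2·2 + 4·-1 + 5·1 + 9·-1.
Output[0,1]: The receptive field on the input at this output position is [12 14 0 / 7 12 11 / 9 17 0]. Elementwise product with the kernel and sum: 12·-2 + 14·2 + 12·2 + 9·-1 + 17·1 + 0·-1.

-20 36 39
14 15 45
43 -10 -18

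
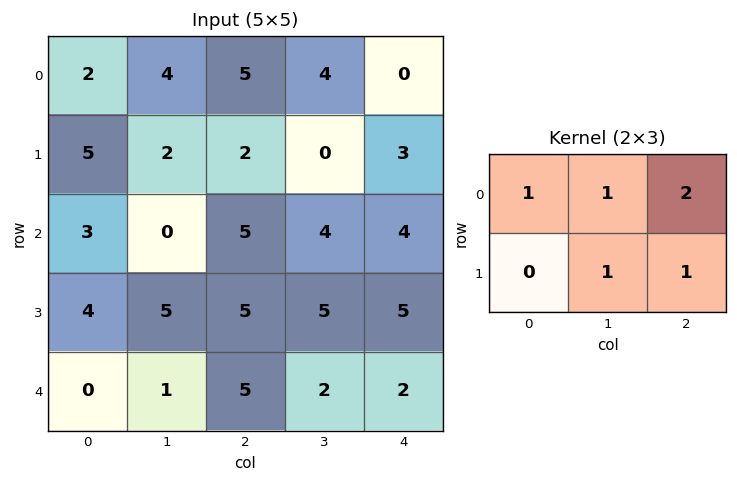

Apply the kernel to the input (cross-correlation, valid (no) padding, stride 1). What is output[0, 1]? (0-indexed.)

19

The receptive field on the input at this output position is [4 5 4 / 2 2 0]. Elementwise product with the kernel and sum: 4·1 + 5·1 + 4·2 + 2·1 + 0·1.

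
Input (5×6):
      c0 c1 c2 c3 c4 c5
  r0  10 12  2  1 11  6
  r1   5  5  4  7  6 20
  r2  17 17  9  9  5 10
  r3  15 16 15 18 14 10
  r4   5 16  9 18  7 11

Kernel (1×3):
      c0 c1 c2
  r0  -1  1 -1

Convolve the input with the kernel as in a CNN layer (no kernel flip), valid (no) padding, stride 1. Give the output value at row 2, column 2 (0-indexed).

-5

The receptive field on the input at this output position is [9 9 5]. Elementwise product with the kernel and sum: 9·-1 + 9·1 + 5·-1.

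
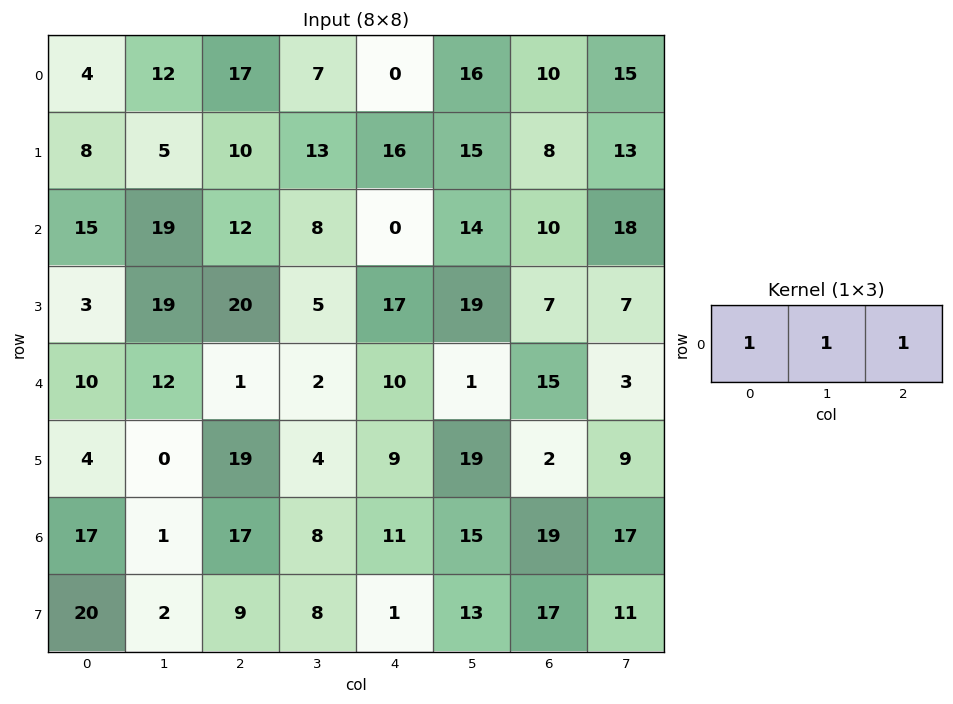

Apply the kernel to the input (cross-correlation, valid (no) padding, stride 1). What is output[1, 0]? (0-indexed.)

The receptive field on the input at this output position is [8 5 10]. Elementwise product with the kernel and sum: 8·1 + 5·1 + 10·1.

23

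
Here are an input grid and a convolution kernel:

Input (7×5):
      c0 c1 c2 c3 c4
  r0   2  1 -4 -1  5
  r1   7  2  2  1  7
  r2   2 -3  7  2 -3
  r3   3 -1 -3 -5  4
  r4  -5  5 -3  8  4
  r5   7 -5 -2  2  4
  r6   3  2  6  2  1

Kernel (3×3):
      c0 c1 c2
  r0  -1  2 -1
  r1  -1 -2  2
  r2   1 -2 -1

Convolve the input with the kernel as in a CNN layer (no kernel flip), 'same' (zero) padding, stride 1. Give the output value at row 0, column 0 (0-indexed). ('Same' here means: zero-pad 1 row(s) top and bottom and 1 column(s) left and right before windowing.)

-18

The receptive field on the zero-padded input at this output position is [0 0 0 / 0 2 1 / 0 7 2]. Elementwise product with the kernel and sum: 0·-1 + 0·2 + 0·-1 + 0·-1 + 2·-2 + 1·2 + 0·1 + 7·-2 + 2·-1.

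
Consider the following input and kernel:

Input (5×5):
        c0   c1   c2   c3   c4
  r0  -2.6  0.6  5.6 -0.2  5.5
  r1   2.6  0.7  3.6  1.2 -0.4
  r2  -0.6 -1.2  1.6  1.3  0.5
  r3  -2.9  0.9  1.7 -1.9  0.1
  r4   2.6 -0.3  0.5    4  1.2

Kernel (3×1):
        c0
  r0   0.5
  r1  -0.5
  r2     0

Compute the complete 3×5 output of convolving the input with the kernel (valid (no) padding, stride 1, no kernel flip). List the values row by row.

-2.6 -0.05 1 -0.7 2.95
1.6 0.95 1 -0.05 -0.45
1.15 -1.05 -0.05 1.6 0.2

Output[0,0]: The receptive field on the input at this output position is [-2.6 / 2.6 / -0.6]. Elementwise product with the kernel and sum: -2.6·0.5 + 2.6·-0.5.
Output[0,1]: The receptive field on the input at this output position is [0.6 / 0.7 / -1.2]. Elementwise product with the kernel and sum: 0.6·0.5 + 0.7·-0.5.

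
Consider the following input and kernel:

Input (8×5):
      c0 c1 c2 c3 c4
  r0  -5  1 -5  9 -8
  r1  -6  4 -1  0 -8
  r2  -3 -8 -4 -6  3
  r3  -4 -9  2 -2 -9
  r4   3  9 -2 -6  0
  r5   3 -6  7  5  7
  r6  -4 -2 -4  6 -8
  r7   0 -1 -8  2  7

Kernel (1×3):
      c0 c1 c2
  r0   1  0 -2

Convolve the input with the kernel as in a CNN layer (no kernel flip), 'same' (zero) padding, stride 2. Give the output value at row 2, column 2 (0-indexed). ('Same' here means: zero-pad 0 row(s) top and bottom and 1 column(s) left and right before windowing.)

-6

The receptive field on the zero-padded input at this output position is [-6 0 0]. Elementwise product with the kernel and sum: -6·1 + 0·-2.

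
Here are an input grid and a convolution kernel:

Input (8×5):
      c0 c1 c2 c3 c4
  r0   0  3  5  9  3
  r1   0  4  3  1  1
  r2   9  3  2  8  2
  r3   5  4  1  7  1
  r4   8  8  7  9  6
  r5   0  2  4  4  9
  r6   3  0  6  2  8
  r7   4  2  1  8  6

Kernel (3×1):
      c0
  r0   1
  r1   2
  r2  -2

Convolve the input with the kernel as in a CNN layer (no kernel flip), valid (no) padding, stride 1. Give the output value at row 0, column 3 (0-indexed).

-5

The receptive field on the input at this output position is [9 / 1 / 8]. Elementwise product with the kernel and sum: 9·1 + 1·2 + 8·-2.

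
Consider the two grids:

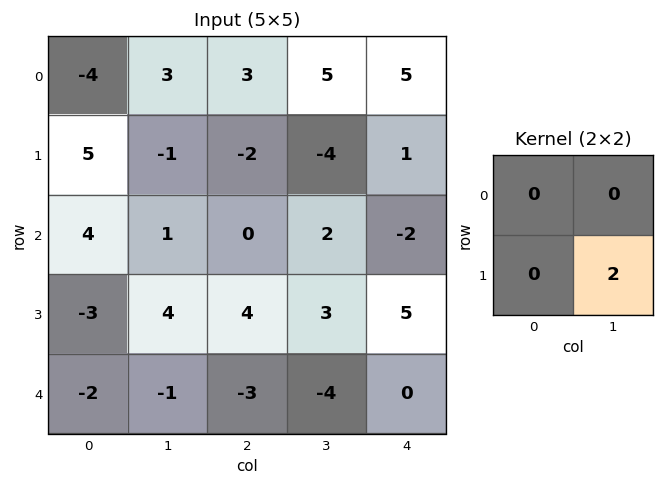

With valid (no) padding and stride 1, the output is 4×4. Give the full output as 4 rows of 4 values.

Output[0,0]: The receptive field on the input at this output position is [-4 3 / 5 -1]. Elementwise product with the kernel and sum: -1·2.
Output[0,1]: The receptive field on the input at this output position is [3 3 / -1 -2]. Elementwise product with the kernel and sum: -2·2.

-2 -4 -8 2
2 0 4 -4
8 8 6 10
-2 -6 -8 0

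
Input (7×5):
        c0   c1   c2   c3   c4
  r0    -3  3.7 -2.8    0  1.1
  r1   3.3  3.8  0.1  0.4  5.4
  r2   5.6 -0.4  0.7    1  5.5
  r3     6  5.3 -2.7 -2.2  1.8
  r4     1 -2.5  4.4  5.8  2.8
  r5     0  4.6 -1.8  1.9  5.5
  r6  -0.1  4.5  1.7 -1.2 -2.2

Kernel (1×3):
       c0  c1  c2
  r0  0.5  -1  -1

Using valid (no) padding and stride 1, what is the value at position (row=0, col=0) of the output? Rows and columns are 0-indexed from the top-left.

-2.4

The receptive field on the input at this output position is [-3 3.7 -2.8]. Elementwise product with the kernel and sum: -3·0.5 + 3.7·-1 + -2.8·-1.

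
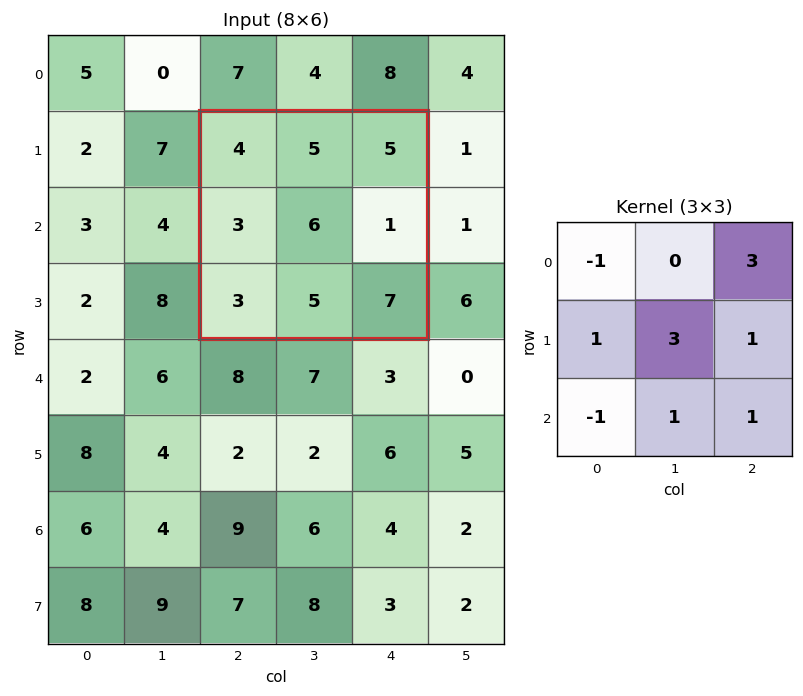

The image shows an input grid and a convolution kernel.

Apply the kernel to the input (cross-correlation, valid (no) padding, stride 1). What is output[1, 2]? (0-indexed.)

The receptive field on the input at this output position is [4 5 5 / 3 6 1 / 3 5 7]. Elementwise product with the kernel and sum: 4·-1 + 5·3 + 3·1 + 6·3 + 1·1 + 3·-1 + 5·1 + 7·1.

42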